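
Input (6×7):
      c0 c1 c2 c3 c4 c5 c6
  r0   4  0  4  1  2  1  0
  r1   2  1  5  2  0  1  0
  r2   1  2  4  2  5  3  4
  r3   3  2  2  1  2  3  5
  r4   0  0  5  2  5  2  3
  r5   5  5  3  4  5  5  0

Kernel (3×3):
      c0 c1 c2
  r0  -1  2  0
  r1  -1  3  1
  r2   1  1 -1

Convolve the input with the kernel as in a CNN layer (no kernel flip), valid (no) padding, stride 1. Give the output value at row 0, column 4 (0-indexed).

7

The receptive field on the input at this output position is [2 1 0 / 0 1 0 / 5 3 4]. Elementwise product with the kernel and sum: 2·-1 + 1·2 + 0·-1 + 1·3 + 0·1 + 5·1 + 3·1 + 4·-1.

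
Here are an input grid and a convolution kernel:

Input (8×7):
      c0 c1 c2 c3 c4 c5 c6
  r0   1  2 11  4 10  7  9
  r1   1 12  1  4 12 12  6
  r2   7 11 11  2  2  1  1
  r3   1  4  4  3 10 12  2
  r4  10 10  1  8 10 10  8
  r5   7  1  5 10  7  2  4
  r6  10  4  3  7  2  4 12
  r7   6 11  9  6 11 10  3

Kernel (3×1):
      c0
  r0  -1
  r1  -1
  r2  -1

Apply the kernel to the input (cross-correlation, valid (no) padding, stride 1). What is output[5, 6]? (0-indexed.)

The receptive field on the input at this output position is [4 / 12 / 3]. Elementwise product with the kernel and sum: 4·-1 + 12·-1 + 3·-1.

-19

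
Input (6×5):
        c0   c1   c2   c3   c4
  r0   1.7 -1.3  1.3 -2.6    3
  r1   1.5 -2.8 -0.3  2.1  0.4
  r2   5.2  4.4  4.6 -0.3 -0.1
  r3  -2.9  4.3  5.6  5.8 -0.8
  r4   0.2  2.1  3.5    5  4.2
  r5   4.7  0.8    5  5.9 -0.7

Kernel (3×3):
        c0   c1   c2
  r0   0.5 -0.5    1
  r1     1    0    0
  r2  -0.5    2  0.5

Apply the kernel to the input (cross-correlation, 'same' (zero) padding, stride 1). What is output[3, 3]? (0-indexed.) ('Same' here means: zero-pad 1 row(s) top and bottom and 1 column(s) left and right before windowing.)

The receptive field on the zero-padded input at this output position is [4.6 -0.3 -0.1 / 5.6 5.8 -0.8 / 3.5 5 4.2]. Elementwise product with the kernel and sum: 4.6·0.5 + -0.3·-0.5 + -0.1·1 + 5.6·1 + 3.5·-0.5 + 5·2 + 4.2·0.5.

18.3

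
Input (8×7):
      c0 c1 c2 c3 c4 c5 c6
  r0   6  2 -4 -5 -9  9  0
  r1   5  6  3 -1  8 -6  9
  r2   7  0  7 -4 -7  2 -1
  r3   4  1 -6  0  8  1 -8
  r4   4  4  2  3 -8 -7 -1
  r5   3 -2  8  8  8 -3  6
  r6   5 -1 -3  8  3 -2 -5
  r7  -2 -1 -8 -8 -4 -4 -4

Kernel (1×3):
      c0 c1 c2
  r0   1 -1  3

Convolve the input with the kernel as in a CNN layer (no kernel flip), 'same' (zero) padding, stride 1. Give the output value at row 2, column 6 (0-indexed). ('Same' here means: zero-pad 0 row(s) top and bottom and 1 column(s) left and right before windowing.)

3

The receptive field on the zero-padded input at this output position is [2 -1 0]. Elementwise product with the kernel and sum: 2·1 + -1·-1 + 0·3.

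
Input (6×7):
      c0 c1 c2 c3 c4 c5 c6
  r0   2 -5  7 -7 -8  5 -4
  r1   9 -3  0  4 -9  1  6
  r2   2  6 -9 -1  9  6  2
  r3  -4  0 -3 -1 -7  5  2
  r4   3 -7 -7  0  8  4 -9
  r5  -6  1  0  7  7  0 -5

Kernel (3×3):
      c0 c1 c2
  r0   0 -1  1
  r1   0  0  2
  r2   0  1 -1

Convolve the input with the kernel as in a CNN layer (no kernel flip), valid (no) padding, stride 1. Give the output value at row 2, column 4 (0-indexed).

13

The receptive field on the input at this output position is [9 6 2 / -7 5 2 / 8 4 -9]. Elementwise product with the kernel and sum: 6·-1 + 2·1 + 2·2 + 4·1 + -9·-1.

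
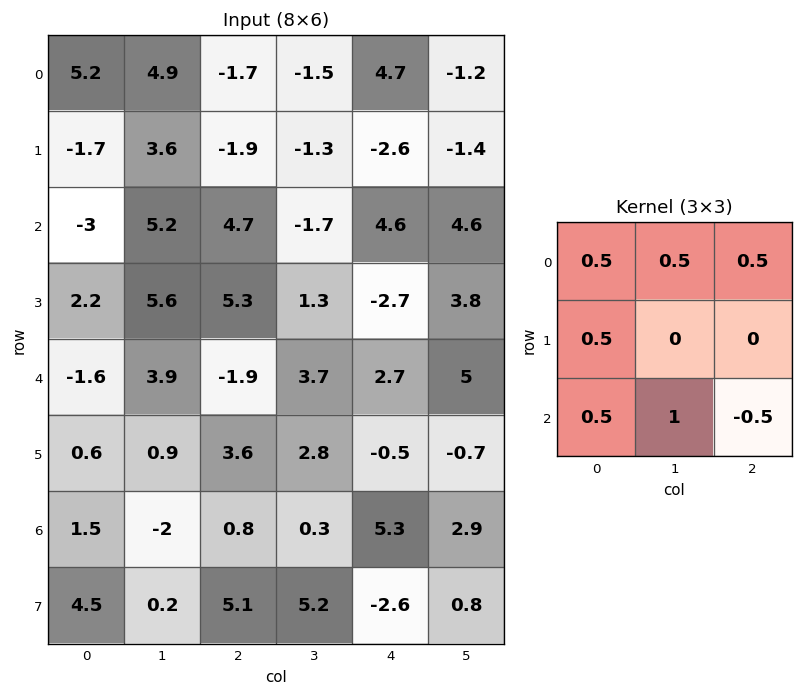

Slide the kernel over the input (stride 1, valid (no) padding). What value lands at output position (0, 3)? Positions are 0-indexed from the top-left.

The receptive field on the input at this output position is [-1.5 4.7 -1.2 / -1.3 -2.6 -1.4 / -1.7 4.6 4.6]. Elementwise product with the kernel and sum: -1.5·0.5 + 4.7·0.5 + -1.2·0.5 + -1.3·0.5 + -1.7·0.5 + 4.6·1 + 4.6·-0.5.

1.8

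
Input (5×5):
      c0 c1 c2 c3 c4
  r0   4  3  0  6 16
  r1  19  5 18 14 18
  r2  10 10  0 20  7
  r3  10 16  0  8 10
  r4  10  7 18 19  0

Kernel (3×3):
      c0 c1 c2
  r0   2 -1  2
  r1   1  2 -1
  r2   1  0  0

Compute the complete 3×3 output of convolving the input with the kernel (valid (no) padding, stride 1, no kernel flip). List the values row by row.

26 55 54
109 26 91
62 75 18

Output[0,0]: The receptive field on the input at this output position is [4 3 0 / 19 5 18 / 10 10 0]. Elementwise product with the kernel and sum: 4·2 + 3·-1 + 0·2 + 19·1 + 5·2 + 18·-1 + 10·1.
Output[0,1]: The receptive field on the input at this output position is [3 0 6 / 5 18 14 / 10 0 20]. Elementwise product with the kernel and sum: 3·2 + 0·-1 + 6·2 + 5·1 + 18·2 + 14·-1 + 10·1.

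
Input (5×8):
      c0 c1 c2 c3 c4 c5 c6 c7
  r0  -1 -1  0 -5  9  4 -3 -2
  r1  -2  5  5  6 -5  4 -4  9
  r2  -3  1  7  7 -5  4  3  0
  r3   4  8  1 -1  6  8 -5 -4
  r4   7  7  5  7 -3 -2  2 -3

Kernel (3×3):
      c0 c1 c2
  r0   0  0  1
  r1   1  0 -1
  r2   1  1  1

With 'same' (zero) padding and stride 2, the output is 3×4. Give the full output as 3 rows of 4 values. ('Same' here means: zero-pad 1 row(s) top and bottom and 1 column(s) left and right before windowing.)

4 20 -4 15
16 8 20 12
1 -1 17 -3

Output[0,0]: The receptive field on the zero-padded input at this output position is [0 0 0 / 0 -1 -1 / 0 -2 5]. Elementwise product with the kernel and sum: 0·1 + 0·1 + -1·-1 + 0·1 + -2·1 + 5·1.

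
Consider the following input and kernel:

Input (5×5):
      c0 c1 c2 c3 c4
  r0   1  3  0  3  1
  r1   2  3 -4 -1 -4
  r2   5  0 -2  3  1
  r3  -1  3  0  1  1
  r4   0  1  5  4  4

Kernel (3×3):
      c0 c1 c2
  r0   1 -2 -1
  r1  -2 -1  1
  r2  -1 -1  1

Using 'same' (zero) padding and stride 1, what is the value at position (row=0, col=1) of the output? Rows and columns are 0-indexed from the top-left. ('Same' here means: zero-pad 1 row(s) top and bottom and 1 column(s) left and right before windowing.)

The receptive field on the zero-padded input at this output position is [0 0 0 / 1 3 0 / 2 3 -4]. Elementwise product with the kernel and sum: 0·1 + 0·-2 + 0·-1 + 1·-2 + 3·-1 + 0·1 + 2·-1 + 3·-1 + -4·1.

-14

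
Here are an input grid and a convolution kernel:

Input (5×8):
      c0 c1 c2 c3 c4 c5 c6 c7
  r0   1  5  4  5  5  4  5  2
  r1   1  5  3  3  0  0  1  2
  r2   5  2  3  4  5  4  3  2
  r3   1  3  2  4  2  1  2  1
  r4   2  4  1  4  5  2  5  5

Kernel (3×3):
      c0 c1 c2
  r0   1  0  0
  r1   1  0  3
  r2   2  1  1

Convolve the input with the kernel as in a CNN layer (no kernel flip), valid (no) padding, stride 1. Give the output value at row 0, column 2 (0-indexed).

The receptive field on the input at this output position is [4 5 5 / 3 3 0 / 3 4 5]. Elementwise product with the kernel and sum: 4·1 + 3·1 + 0·3 + 3·2 + 4·1 + 5·1.

22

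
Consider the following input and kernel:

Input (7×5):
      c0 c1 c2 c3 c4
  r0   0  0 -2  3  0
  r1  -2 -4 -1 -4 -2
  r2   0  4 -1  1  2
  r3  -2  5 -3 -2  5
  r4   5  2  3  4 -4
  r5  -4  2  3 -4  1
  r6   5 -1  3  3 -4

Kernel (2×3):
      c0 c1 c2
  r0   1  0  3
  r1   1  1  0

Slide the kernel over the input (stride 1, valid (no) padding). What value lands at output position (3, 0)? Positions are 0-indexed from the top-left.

-4

The receptive field on the input at this output position is [-2 5 -3 / 5 2 3]. Elementwise product with the kernel and sum: -2·1 + -3·3 + 5·1 + 2·1.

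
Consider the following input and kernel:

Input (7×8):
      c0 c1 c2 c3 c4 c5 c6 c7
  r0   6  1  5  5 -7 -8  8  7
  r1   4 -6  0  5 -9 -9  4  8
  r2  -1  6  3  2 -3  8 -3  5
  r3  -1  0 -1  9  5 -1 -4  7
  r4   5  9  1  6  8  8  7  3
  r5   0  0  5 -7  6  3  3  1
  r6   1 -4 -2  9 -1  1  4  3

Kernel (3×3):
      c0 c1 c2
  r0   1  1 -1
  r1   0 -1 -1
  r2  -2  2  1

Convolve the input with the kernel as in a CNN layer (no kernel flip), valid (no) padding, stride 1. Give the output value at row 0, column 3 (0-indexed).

The receptive field on the input at this output position is [5 -7 -8 / 5 -9 -9 / 2 -3 8]. Elementwise product with the kernel and sum: 5·1 + -7·1 + -8·-1 + -9·-1 + -9·-1 + 2·-2 + -3·2 + 8·1.

22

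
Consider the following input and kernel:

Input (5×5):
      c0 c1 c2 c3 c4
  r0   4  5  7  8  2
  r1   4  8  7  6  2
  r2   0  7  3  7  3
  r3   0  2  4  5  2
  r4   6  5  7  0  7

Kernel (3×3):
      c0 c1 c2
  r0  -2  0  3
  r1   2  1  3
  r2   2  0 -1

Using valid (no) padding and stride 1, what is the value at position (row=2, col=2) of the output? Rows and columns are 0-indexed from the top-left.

29

The receptive field on the input at this output position is [3 7 3 / 4 5 2 / 7 0 7]. Elementwise product with the kernel and sum: 3·-2 + 3·3 + 4·2 + 5·1 + 2·3 + 7·2 + 7·-1.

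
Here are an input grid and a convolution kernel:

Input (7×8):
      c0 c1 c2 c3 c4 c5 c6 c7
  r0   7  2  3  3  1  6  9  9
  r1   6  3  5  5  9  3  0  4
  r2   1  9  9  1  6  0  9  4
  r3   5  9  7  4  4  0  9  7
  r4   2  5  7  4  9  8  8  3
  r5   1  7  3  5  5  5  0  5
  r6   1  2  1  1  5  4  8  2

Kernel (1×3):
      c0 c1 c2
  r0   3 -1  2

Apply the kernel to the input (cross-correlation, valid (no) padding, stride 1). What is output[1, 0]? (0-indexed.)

The receptive field on the input at this output position is [6 3 5]. Elementwise product with the kernel and sum: 6·3 + 3·-1 + 5·2.

25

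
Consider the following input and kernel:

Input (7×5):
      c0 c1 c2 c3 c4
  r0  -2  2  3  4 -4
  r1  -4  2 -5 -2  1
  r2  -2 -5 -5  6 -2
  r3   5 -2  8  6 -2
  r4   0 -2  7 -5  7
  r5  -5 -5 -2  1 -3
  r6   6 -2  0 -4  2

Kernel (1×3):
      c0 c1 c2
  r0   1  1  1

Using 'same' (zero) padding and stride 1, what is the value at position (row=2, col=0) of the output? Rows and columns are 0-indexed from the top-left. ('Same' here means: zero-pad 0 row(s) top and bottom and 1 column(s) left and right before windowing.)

-7

The receptive field on the zero-padded input at this output position is [0 -2 -5]. Elementwise product with the kernel and sum: 0·1 + -2·1 + -5·1.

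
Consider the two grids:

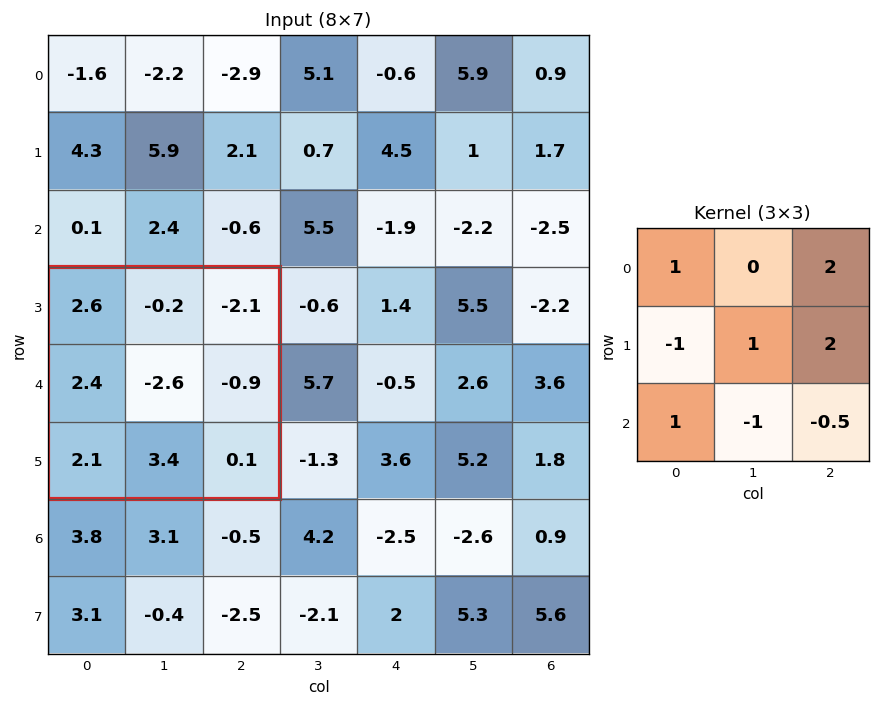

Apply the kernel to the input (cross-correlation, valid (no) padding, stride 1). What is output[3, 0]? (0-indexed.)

The receptive field on the input at this output position is [2.6 -0.2 -2.1 / 2.4 -2.6 -0.9 / 2.1 3.4 0.1]. Elementwise product with the kernel and sum: 2.6·1 + -2.1·2 + 2.4·-1 + -2.6·1 + -0.9·2 + 2.1·1 + 3.4·-1 + 0.1·-0.5.

-9.75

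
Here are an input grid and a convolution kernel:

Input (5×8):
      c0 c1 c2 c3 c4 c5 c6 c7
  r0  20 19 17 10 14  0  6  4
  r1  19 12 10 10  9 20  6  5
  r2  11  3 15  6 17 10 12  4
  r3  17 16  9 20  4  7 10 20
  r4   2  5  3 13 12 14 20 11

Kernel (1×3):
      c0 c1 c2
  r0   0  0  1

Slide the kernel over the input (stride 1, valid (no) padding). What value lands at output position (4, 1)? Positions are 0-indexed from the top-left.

The receptive field on the input at this output position is [5 3 13]. Elementwise product with the kernel and sum: 13·1.

13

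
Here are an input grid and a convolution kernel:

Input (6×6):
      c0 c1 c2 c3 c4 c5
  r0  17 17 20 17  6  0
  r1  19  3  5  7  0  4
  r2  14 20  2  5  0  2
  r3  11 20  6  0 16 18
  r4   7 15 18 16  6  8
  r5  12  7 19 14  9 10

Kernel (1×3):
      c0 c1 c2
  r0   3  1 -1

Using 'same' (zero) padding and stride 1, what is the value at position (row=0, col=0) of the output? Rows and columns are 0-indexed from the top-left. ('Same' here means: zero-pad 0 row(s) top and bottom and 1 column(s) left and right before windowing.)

0

The receptive field on the zero-padded input at this output position is [0 17 17]. Elementwise product with the kernel and sum: 0·3 + 17·1 + 17·-1.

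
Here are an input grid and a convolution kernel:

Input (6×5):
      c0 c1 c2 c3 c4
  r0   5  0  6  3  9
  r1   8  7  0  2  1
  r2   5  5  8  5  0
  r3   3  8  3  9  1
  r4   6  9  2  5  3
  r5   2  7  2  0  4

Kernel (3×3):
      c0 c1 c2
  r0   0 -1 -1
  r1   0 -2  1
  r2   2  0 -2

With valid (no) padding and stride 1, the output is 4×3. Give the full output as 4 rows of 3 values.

Output[0,0]: The receptive field on the input at this output position is [5 0 6 / 8 7 0 / 5 5 8]. Elementwise product with the kernel and sum: 0·-1 + 6·-1 + 7·-2 + 0·1 + 5·2 + 8·-2.
Output[0,1]: The receptive field on the input at this output position is [0 6 3 / 7 0 2 / 5 8 5]. Elementwise product with the kernel and sum: 6·-1 + 3·-1 + 0·-2 + 2·1 + 5·2 + 5·-2.

-26 -7 1
-9 -15 -9
-18 -2 -24
-27 3 -21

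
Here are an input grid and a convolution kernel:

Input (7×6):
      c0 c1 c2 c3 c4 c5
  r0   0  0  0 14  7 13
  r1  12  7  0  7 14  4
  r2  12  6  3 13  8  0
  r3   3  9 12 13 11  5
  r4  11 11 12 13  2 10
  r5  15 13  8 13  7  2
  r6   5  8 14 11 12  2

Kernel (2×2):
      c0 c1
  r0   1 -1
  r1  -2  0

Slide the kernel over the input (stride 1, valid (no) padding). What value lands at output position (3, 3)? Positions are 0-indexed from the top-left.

-24

The receptive field on the input at this output position is [13 11 / 13 2]. Elementwise product with the kernel and sum: 13·1 + 11·-1 + 13·-2.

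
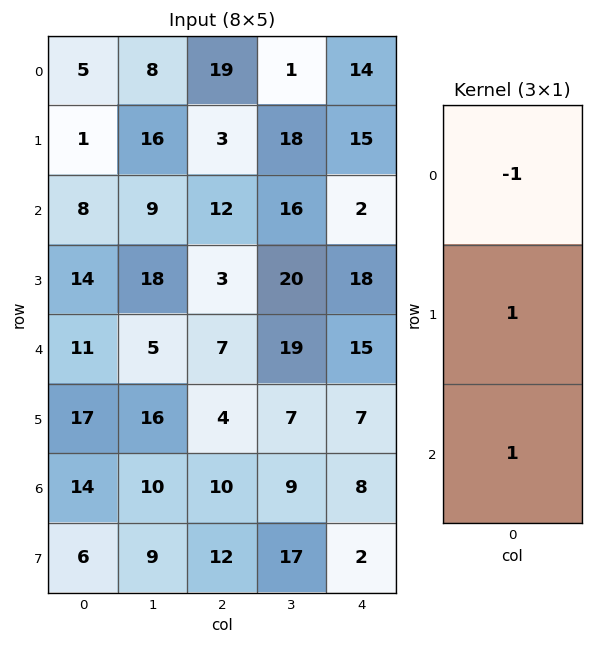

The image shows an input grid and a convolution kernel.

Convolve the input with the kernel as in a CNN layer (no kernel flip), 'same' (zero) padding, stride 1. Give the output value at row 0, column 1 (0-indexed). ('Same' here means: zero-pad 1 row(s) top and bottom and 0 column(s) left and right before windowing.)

The receptive field on the zero-padded input at this output position is [0 / 8 / 16]. Elementwise product with the kernel and sum: 0·-1 + 8·1 + 16·1.

24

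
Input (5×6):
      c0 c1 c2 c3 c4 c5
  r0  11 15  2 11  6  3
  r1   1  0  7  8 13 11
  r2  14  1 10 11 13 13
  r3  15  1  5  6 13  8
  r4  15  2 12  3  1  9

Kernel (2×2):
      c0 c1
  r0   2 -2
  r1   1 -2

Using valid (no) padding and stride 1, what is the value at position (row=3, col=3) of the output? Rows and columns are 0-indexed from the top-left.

The receptive field on the input at this output position is [6 13 / 3 1]. Elementwise product with the kernel and sum: 6·2 + 13·-2 + 3·1 + 1·-2.

-13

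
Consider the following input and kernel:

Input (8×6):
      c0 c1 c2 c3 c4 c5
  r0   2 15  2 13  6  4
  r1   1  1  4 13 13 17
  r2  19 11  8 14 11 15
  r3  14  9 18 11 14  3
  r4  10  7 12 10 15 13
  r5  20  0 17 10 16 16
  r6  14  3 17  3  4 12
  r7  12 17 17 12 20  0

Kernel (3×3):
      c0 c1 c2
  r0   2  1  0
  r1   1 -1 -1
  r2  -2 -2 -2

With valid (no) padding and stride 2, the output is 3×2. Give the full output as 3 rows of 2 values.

-61 -71
-22 -51
-38 -23

Output[0,0]: The receptive field on the input at this output position is [2 15 2 / 1 1 4 / 19 11 8]. Elementwise product with the kernel and sum: 2·2 + 15·1 + 1·1 + 1·-1 + 4·-1 + 19·-2 + 11·-2 + 8·-2.
Output[0,1]: The receptive field on the input at this output position is [2 13 6 / 4 13 13 / 8 14 11]. Elementwise product with the kernel and sum: 2·2 + 13·1 + 4·1 + 13·-1 + 13·-1 + 8·-2 + 14·-2 + 11·-2.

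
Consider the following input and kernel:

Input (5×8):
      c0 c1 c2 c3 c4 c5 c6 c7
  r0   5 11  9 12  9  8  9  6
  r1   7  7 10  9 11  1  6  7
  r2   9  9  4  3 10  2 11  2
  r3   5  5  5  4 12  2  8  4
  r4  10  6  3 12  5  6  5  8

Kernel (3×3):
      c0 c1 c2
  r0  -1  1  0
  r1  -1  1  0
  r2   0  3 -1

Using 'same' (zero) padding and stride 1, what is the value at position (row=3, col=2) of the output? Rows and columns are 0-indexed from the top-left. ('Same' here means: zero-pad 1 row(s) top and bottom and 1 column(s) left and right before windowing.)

-8

The receptive field on the zero-padded input at this output position is [9 4 3 / 5 5 4 / 6 3 12]. Elementwise product with the kernel and sum: 9·-1 + 4·1 + 5·-1 + 5·1 + 3·3 + 12·-1.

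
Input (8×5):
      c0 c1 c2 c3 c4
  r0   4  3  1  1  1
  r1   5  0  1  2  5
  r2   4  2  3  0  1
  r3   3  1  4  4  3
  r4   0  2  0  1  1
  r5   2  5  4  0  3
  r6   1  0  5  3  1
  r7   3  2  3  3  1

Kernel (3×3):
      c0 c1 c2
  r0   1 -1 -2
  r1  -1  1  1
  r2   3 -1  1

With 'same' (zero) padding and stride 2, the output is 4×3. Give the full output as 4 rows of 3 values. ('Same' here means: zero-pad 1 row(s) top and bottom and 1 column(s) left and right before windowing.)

2 0 1
-1 -1 7
0 -1 -2
-12 15 3

Output[0,0]: The receptive field on the zero-padded input at this output position is [0 0 0 / 0 4 3 / 0 5 0]. Elementwise product with the kernel and sum: 0·1 + 0·-1 + 0·-2 + 0·-1 + 4·1 + 3·1 + 0·3 + 5·-1 + 0·1.
Output[0,1]: The receptive field on the zero-padded input at this output position is [0 0 0 / 3 1 1 / 0 1 2]. Elementwise product with the kernel and sum: 0·1 + 0·-1 + 0·-2 + 3·-1 + 1·1 + 1·1 + 0·3 + 1·-1 + 2·1.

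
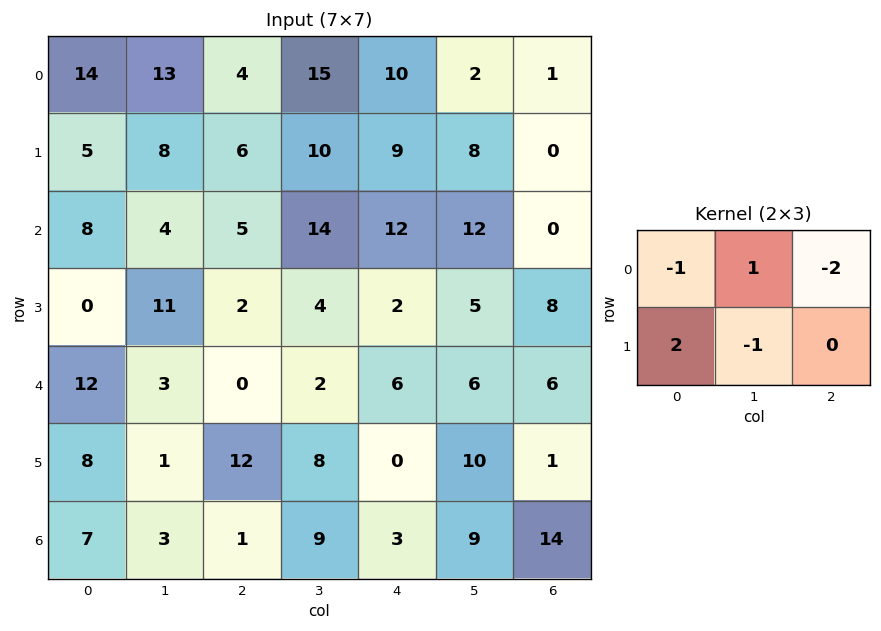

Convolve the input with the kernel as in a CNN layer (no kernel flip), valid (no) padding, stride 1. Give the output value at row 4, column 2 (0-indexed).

6

The receptive field on the input at this output position is [0 2 6 / 12 8 0]. Elementwise product with the kernel and sum: 0·-1 + 2·1 + 6·-2 + 12·2 + 8·-1.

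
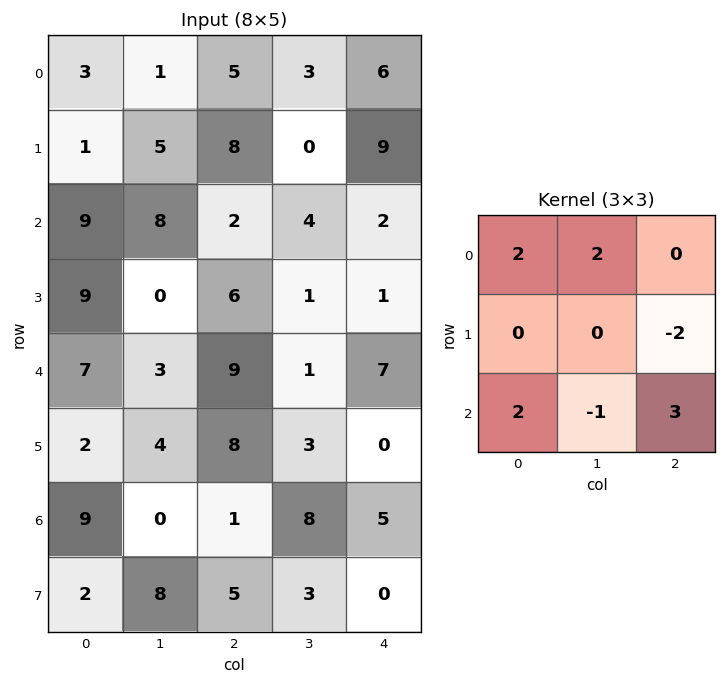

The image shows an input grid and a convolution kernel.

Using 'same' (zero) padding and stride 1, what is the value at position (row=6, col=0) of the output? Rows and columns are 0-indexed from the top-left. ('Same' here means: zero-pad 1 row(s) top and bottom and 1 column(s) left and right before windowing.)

The receptive field on the zero-padded input at this output position is [0 2 4 / 0 9 0 / 0 2 8]. Elementwise product with the kernel and sum: 0·2 + 2·2 + 0·-2 + 0·2 + 2·-1 + 8·3.

26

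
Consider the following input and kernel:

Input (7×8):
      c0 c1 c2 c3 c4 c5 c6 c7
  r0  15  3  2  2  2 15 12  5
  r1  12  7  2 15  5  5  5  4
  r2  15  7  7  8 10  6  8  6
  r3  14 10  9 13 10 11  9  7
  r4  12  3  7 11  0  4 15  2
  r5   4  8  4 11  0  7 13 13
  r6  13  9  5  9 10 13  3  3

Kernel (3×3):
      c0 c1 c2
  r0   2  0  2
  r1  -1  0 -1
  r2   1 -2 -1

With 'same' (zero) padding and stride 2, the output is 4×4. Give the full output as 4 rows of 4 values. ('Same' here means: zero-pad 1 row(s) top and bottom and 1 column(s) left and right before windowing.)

Output[0,0]: The receptive field on the zero-padded input at this output position is [0 0 0 / 0 15 3 / 0 12 7]. Elementwise product with the kernel and sum: 0·2 + 0·2 + 0·-1 + 3·-1 + 0·1 + 12·-2 + 7·-1.

-34 -17 -17 -29
-31 8 8 -8
1 21 37 -2
7 20 14 24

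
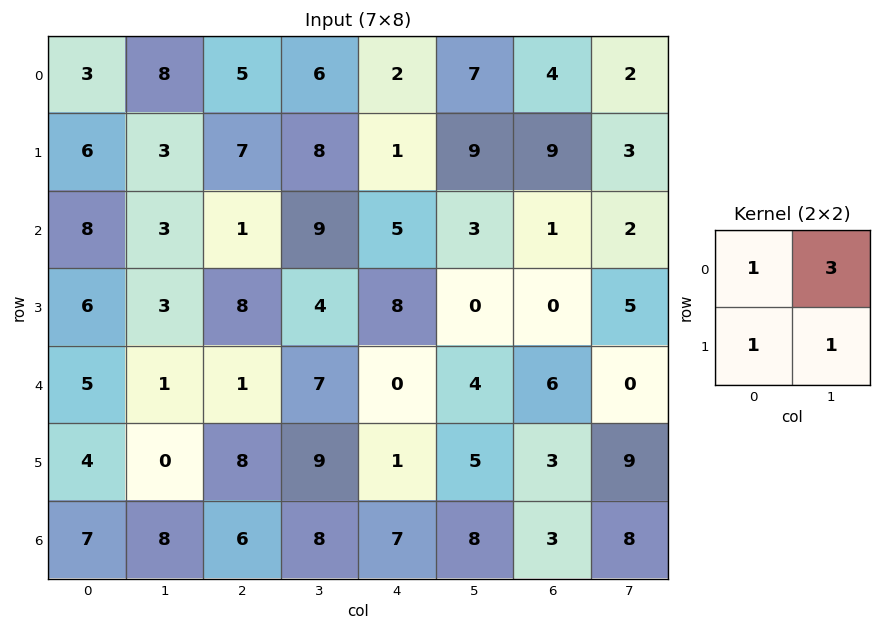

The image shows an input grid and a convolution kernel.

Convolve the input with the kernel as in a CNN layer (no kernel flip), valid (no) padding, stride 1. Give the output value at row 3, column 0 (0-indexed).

The receptive field on the input at this output position is [6 3 / 5 1]. Elementwise product with the kernel and sum: 6·1 + 3·3 + 5·1 + 1·1.

21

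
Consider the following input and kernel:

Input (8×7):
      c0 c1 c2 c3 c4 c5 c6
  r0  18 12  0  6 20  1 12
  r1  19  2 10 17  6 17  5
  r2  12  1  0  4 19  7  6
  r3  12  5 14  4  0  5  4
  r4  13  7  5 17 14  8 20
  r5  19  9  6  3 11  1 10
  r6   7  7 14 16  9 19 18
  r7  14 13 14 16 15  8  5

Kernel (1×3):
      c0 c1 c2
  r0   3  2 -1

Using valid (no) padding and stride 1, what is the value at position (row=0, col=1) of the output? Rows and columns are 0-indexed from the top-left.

30

The receptive field on the input at this output position is [12 0 6]. Elementwise product with the kernel and sum: 12·3 + 0·2 + 6·-1.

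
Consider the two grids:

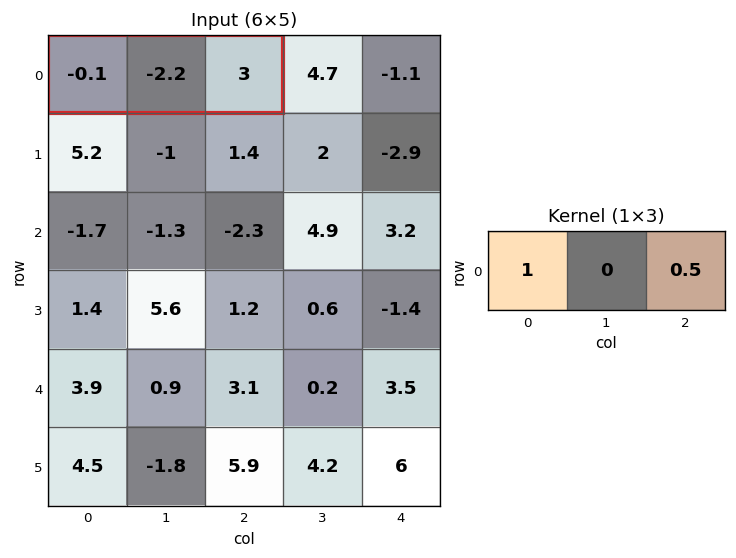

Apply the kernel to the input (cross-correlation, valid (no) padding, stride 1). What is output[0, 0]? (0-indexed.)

1.4

The receptive field on the input at this output position is [-0.1 -2.2 3]. Elementwise product with the kernel and sum: -0.1·1 + 3·0.5.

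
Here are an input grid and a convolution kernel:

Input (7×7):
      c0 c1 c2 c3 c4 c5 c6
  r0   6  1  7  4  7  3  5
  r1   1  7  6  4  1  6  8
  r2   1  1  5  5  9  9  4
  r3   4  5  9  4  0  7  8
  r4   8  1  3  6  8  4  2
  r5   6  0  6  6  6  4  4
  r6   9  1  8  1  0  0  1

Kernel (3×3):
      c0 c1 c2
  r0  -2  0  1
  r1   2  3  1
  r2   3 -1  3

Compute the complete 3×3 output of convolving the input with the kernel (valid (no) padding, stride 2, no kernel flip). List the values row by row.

Output[0,0]: The receptive field on the input at this output position is [6 1 7 / 1 7 6 / 1 1 5]. Elementwise product with the kernel and sum: 6·-2 + 7·1 + 1·2 + 7·3 + 6·1 + 1·3 + 1·-1 + 5·3.
Output[0,1]: The receptive field on the input at this output position is [7 4 7 / 6 4 1 / 5 5 9]. Elementwise product with the kernel and sum: 7·-2 + 7·1 + 6·2 + 4·3 + 1·1 + 5·3 + 5·-1 + 9·3.

41 55 49
67 56 41
55 61 17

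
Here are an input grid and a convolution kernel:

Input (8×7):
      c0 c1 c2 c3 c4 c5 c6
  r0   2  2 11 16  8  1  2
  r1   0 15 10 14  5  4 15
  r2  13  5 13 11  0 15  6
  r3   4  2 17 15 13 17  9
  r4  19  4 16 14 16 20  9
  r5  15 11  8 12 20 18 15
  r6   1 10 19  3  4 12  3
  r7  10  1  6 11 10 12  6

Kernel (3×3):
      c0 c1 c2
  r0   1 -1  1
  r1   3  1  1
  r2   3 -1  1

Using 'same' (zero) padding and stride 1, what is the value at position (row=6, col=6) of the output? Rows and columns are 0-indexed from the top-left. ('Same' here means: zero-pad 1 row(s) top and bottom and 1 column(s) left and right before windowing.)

The receptive field on the zero-padded input at this output position is [18 15 0 / 12 3 0 / 12 6 0]. Elementwise product with the kernel and sum: 18·1 + 15·-1 + 0·1 + 12·3 + 3·1 + 0·1 + 12·3 + 6·-1 + 0·1.

72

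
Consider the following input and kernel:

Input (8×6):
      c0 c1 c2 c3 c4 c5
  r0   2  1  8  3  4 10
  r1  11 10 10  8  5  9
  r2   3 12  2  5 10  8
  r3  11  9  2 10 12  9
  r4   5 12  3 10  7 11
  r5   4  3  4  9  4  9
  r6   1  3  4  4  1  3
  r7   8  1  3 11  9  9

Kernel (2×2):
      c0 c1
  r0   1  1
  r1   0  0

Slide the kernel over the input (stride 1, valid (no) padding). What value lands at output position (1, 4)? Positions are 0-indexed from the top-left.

The receptive field on the input at this output position is [5 9 / 10 8]. Elementwise product with the kernel and sum: 5·1 + 9·1.

14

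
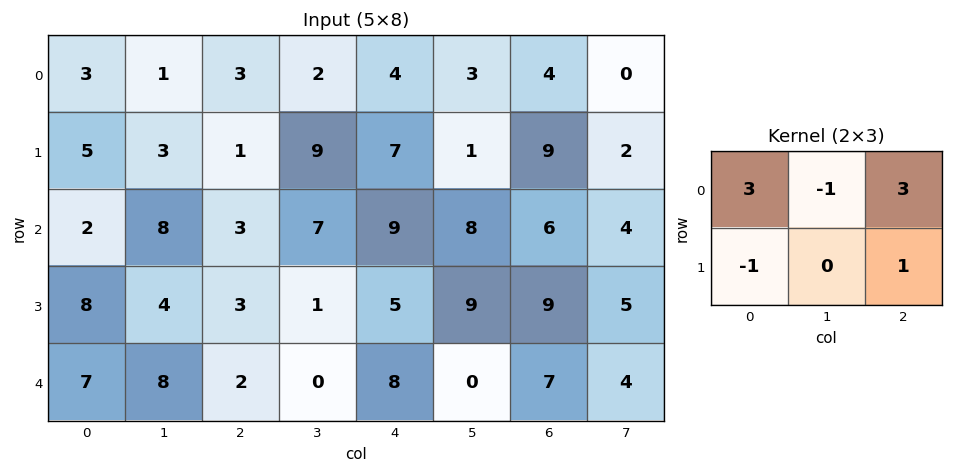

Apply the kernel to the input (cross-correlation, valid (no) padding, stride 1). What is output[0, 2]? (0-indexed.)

The receptive field on the input at this output position is [3 2 4 / 1 9 7]. Elementwise product with the kernel and sum: 3·3 + 2·-1 + 4·3 + 1·-1 + 7·1.

25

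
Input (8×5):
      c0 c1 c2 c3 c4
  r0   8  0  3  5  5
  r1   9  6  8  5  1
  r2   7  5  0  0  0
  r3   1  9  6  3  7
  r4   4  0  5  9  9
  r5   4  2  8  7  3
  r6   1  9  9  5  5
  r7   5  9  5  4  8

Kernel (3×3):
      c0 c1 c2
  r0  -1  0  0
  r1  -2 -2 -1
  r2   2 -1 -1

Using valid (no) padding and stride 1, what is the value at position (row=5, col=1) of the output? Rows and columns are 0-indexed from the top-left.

The receptive field on the input at this output position is [2 8 7 / 9 9 5 / 9 5 4]. Elementwise product with the kernel and sum: 2·-1 + 9·-2 + 9·-2 + 5·-1 + 9·2 + 5·-1 + 4·-1.

-34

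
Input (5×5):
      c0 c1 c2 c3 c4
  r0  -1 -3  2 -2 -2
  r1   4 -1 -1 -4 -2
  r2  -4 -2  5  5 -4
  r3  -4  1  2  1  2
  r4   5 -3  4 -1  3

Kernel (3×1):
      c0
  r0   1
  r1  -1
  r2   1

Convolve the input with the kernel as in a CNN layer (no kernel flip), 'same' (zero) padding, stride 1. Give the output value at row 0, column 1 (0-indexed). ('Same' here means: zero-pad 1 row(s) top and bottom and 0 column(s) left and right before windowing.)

The receptive field on the zero-padded input at this output position is [0 / -3 / -1]. Elementwise product with the kernel and sum: 0·1 + -3·-1 + -1·1.

2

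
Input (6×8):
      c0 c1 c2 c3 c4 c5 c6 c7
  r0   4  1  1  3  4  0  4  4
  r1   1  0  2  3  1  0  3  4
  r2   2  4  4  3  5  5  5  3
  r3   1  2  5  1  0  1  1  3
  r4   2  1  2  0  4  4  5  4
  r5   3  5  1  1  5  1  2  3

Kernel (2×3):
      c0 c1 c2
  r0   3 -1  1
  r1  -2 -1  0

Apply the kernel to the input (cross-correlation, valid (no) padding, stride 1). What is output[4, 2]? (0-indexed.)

7

The receptive field on the input at this output position is [2 0 4 / 1 1 5]. Elementwise product with the kernel and sum: 2·3 + 0·-1 + 4·1 + 1·-2 + 1·-1.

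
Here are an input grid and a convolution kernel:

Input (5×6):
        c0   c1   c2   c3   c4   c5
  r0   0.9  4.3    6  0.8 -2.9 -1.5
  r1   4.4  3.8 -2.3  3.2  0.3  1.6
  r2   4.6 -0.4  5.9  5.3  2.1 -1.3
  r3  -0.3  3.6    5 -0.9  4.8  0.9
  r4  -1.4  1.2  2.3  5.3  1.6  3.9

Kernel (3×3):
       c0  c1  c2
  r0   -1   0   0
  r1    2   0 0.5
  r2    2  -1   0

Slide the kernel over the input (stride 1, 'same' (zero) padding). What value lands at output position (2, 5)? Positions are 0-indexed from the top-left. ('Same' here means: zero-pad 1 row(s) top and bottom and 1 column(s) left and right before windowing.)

The receptive field on the zero-padded input at this output position is [0.3 1.6 0 / 2.1 -1.3 0 / 4.8 0.9 0]. Elementwise product with the kernel and sum: 0.3·-1 + 2.1·2 + 0·0.5 + 4.8·2 + 0.9·-1.

12.6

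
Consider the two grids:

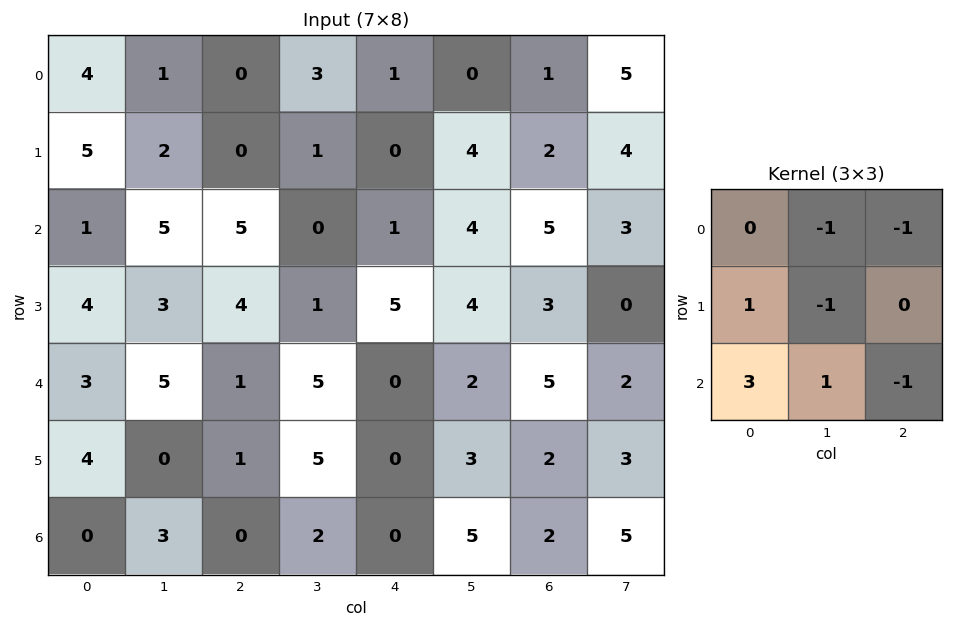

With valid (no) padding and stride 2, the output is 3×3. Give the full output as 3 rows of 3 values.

5 9 -3
4 10 -11
1 -7 -7

Output[0,0]: The receptive field on the input at this output position is [4 1 0 / 5 2 0 / 1 5 5]. Elementwise product with the kernel and sum: 1·-1 + 0·-1 + 5·1 + 2·-1 + 1·3 + 5·1 + 5·-1.
Output[0,1]: The receptive field on the input at this output position is [0 3 1 / 0 1 0 / 5 0 1]. Elementwise product with the kernel and sum: 3·-1 + 1·-1 + 0·1 + 1·-1 + 5·3 + 0·1 + 1·-1.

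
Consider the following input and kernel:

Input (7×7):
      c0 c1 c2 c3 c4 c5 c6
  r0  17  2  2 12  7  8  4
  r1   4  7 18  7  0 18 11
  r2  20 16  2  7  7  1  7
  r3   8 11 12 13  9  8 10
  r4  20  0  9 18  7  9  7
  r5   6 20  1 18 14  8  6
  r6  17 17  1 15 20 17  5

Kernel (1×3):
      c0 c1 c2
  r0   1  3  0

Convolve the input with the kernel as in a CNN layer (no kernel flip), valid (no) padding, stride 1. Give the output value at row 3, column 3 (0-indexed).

The receptive field on the input at this output position is [13 9 8]. Elementwise product with the kernel and sum: 13·1 + 9·3.

40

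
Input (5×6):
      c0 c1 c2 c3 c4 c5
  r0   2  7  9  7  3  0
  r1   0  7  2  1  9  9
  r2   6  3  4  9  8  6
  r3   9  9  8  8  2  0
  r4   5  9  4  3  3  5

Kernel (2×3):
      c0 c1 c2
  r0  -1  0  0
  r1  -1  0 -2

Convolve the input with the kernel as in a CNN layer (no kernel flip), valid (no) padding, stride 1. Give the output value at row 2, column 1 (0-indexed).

-28

The receptive field on the input at this output position is [3 4 9 / 9 8 8]. Elementwise product with the kernel and sum: 3·-1 + 9·-1 + 8·-2.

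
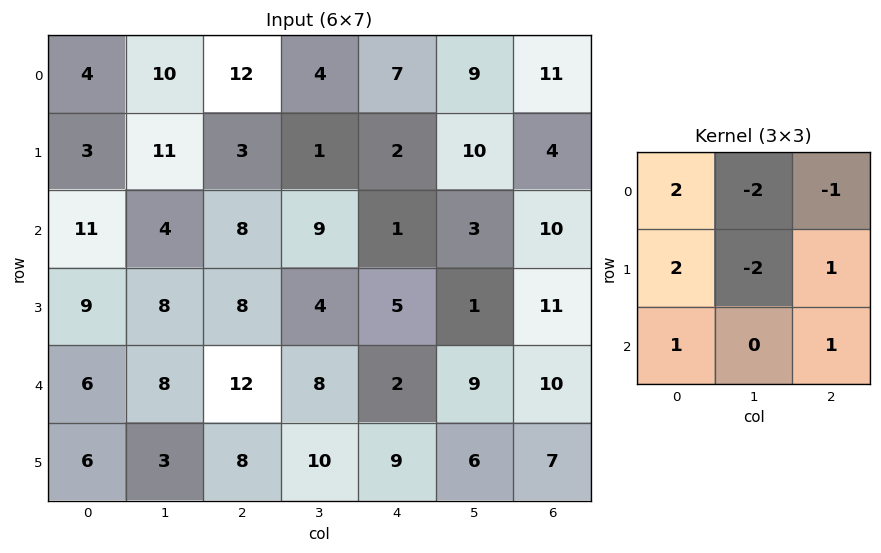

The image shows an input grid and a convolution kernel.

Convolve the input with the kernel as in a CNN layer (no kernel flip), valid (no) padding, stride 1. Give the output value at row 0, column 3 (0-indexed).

The receptive field on the input at this output position is [4 7 9 / 1 2 10 / 9 1 3]. Elementwise product with the kernel and sum: 4·2 + 7·-2 + 9·-1 + 1·2 + 2·-2 + 10·1 + 9·1 + 3·1.

5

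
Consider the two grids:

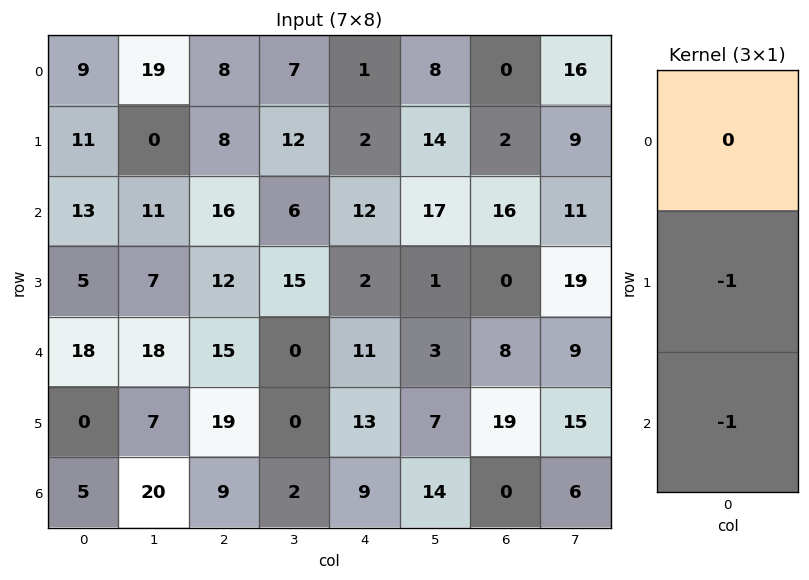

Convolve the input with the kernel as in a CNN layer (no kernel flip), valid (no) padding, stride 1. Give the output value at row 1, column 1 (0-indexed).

The receptive field on the input at this output position is [0 / 11 / 7]. Elementwise product with the kernel and sum: 11·-1 + 7·-1.

-18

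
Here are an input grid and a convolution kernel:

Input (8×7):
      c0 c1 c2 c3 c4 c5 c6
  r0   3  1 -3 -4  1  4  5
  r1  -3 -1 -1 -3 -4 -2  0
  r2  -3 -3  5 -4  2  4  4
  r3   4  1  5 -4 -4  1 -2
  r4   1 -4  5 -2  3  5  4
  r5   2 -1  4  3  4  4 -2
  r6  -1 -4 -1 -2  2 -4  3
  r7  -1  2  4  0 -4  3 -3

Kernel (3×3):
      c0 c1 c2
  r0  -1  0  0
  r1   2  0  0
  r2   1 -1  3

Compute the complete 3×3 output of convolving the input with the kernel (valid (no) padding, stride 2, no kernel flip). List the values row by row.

Output[0,0]: The receptive field on the input at this output position is [3 1 -3 / -3 -1 -1 / -3 -3 5]. Elementwise product with the kernel and sum: 3·-1 + -3·2 + -3·1 + -3·-1 + 5·3.

6 16 1
31 21 0
3 10 20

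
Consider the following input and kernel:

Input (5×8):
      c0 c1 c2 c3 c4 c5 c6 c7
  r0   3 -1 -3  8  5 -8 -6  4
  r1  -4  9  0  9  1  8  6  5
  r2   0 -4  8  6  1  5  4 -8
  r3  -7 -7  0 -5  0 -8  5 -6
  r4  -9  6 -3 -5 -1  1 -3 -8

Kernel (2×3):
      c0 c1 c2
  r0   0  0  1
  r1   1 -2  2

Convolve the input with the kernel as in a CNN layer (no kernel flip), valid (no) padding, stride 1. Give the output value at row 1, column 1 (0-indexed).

The receptive field on the input at this output position is [9 0 9 / -4 8 6]. Elementwise product with the kernel and sum: 9·1 + -4·1 + 8·-2 + 6·2.

1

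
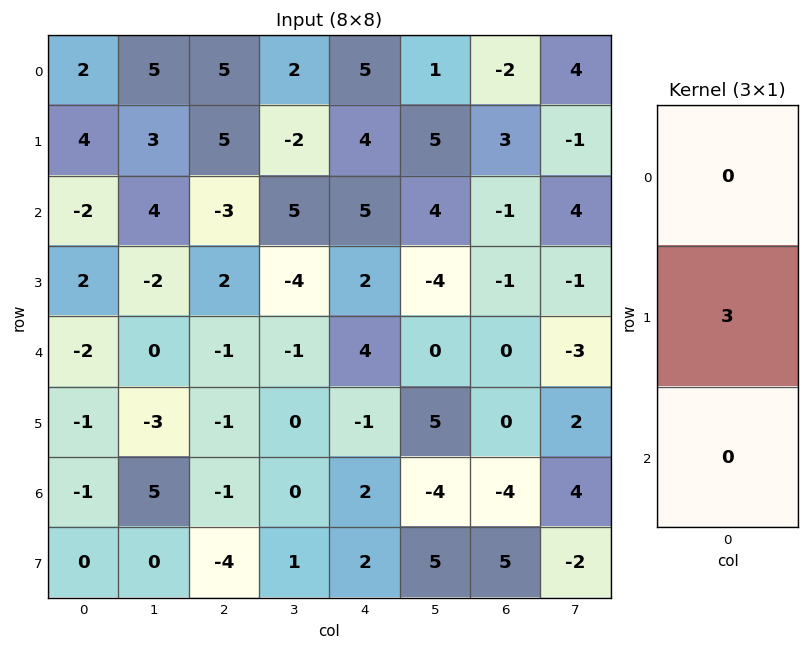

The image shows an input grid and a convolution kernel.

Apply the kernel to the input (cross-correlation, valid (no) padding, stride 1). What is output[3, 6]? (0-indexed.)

0

The receptive field on the input at this output position is [-1 / 0 / 0]. Elementwise product with the kernel and sum: 0·3.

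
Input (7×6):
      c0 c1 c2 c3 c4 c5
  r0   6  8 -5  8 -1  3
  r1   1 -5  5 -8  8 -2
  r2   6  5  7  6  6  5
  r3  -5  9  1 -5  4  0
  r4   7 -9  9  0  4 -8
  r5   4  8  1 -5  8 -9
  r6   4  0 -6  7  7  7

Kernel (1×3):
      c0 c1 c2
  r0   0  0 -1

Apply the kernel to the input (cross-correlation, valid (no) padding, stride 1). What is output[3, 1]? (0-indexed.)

The receptive field on the input at this output position is [9 1 -5]. Elementwise product with the kernel and sum: -5·-1.

5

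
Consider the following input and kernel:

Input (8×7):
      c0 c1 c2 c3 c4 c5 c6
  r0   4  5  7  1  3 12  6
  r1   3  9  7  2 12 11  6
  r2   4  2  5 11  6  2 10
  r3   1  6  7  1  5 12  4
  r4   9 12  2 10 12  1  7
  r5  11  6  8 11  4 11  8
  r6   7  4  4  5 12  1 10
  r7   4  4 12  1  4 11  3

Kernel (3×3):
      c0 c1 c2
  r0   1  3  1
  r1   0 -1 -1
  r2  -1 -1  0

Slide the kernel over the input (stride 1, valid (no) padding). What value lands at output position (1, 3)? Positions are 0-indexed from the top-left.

35

The receptive field on the input at this output position is [2 12 11 / 11 6 2 / 1 5 12]. Elementwise product with the kernel and sum: 2·1 + 12·3 + 11·1 + 6·-1 + 2·-1 + 1·-1 + 5·-1.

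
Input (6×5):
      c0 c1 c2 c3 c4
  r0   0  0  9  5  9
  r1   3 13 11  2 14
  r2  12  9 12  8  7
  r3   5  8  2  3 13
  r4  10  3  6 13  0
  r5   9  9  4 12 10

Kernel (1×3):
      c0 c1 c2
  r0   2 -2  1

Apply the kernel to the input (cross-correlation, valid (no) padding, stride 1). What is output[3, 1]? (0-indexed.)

15

The receptive field on the input at this output position is [8 2 3]. Elementwise product with the kernel and sum: 8·2 + 2·-2 + 3·1.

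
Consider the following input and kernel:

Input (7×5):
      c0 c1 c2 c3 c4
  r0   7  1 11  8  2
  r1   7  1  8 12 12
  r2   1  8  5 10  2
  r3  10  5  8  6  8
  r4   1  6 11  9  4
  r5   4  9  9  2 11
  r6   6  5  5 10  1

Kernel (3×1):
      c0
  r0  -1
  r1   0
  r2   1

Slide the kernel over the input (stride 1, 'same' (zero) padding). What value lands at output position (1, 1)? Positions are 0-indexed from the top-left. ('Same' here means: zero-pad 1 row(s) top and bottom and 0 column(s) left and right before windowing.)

7

The receptive field on the zero-padded input at this output position is [1 / 1 / 8]. Elementwise product with the kernel and sum: 1·-1 + 8·1.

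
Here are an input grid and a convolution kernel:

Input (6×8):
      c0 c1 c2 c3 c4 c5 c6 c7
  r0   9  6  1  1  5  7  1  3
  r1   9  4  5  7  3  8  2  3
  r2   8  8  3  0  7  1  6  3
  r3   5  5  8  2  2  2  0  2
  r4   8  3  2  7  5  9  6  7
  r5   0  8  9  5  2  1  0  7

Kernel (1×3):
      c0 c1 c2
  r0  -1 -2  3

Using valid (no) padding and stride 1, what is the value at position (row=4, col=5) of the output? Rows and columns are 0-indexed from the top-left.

0

The receptive field on the input at this output position is [9 6 7]. Elementwise product with the kernel and sum: 9·-1 + 6·-2 + 7·3.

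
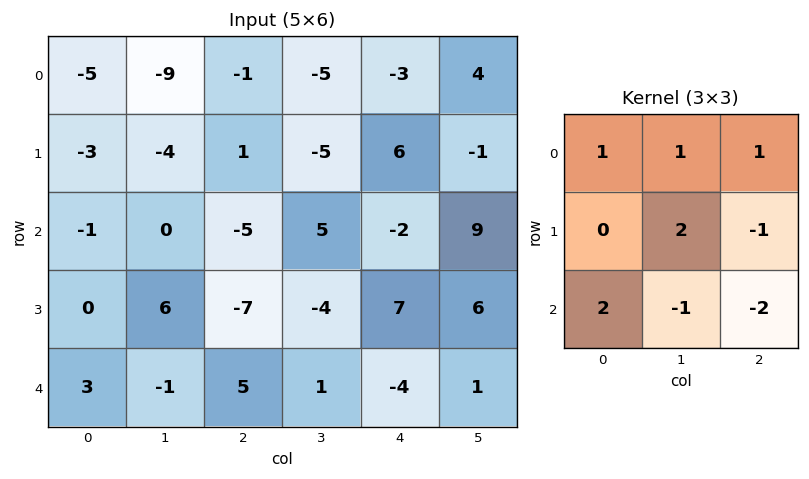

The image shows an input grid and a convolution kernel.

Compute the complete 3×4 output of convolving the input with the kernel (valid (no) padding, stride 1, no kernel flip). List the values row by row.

-16 -13 -36 3
7 4 -10 -40
10 -19 0 24

Output[0,0]: The receptive field on the input at this output position is [-5 -9 -1 / -3 -4 1 / -1 0 -5]. Elementwise product with the kernel and sum: -5·1 + -9·1 + -1·1 + -4·2 + 1·-1 + -1·2 + 0·-1 + -5·-2.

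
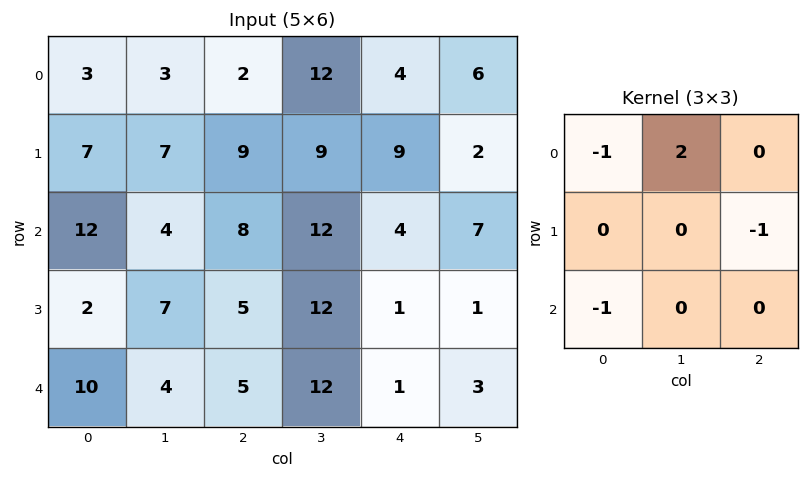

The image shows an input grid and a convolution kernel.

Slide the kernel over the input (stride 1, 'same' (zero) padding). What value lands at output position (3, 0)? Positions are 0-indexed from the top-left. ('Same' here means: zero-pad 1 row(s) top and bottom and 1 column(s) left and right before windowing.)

The receptive field on the zero-padded input at this output position is [0 12 4 / 0 2 7 / 0 10 4]. Elementwise product with the kernel and sum: 0·-1 + 12·2 + 7·-1 + 0·-1.

17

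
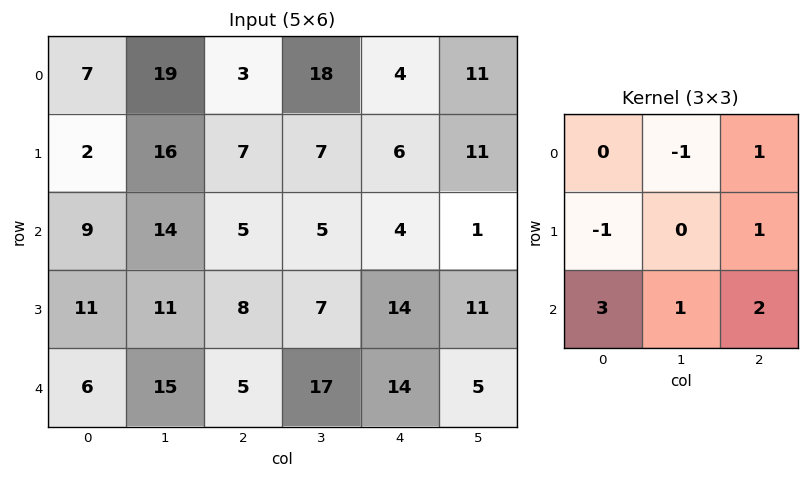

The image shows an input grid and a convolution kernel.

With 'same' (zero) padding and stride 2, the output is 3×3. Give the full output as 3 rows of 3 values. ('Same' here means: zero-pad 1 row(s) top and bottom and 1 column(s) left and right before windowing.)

Output[0,0]: The receptive field on the zero-padded input at this output position is [0 0 0 / 0 7 19 / 0 2 16]. Elementwise product with the kernel and sum: 0·-1 + 0·1 + 0·-1 + 19·1 + 0·3 + 2·1 + 16·2.

53 68 42
61 46 58
15 1 -15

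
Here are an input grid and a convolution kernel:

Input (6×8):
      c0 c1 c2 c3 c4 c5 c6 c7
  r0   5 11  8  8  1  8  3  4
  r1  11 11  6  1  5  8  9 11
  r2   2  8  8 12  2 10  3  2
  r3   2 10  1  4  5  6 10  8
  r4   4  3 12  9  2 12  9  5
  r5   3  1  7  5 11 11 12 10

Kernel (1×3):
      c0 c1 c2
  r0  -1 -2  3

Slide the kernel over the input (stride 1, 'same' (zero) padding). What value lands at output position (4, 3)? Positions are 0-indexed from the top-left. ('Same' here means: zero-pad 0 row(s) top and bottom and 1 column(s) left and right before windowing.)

The receptive field on the zero-padded input at this output position is [12 9 2]. Elementwise product with the kernel and sum: 12·-1 + 9·-2 + 2·3.

-24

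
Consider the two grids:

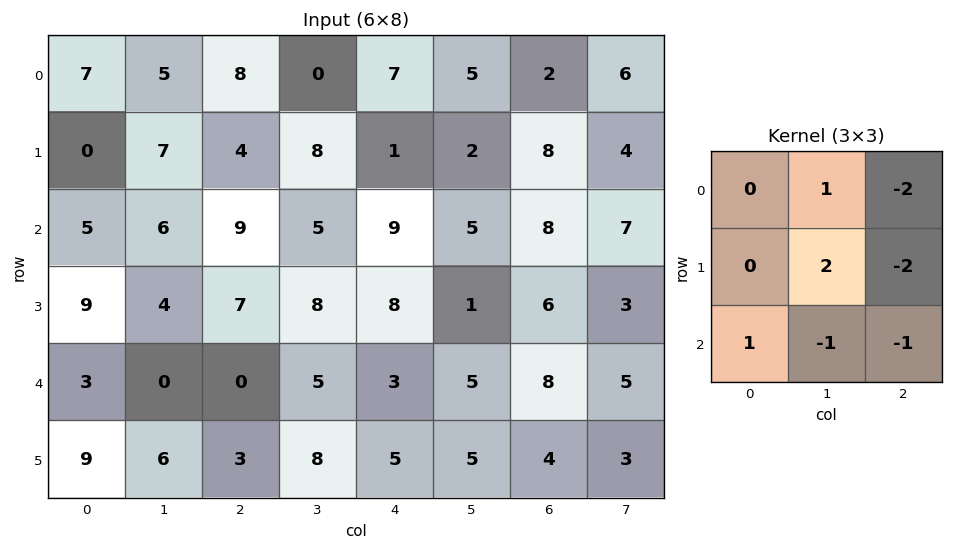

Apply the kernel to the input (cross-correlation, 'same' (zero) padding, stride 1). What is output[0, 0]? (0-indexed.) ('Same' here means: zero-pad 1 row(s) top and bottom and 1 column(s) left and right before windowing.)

-3

The receptive field on the zero-padded input at this output position is [0 0 0 / 0 7 5 / 0 0 7]. Elementwise product with the kernel and sum: 0·1 + 0·-2 + 7·2 + 5·-2 + 0·1 + 0·-1 + 7·-1.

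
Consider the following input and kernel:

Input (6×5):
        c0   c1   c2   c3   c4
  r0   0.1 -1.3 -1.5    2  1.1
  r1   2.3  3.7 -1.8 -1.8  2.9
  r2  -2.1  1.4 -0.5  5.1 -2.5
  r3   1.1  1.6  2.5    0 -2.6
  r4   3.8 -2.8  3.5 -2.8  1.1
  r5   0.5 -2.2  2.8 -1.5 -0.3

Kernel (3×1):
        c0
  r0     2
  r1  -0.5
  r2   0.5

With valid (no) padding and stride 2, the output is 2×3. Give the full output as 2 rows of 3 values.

-2 -2.35 -0.5
-2.85 -0.5 -3.15

Output[0,0]: The receptive field on the input at this output position is [0.1 / 2.3 / -2.1]. Elementwise product with the kernel and sum: 0.1·2 + 2.3·-0.5 + -2.1·0.5.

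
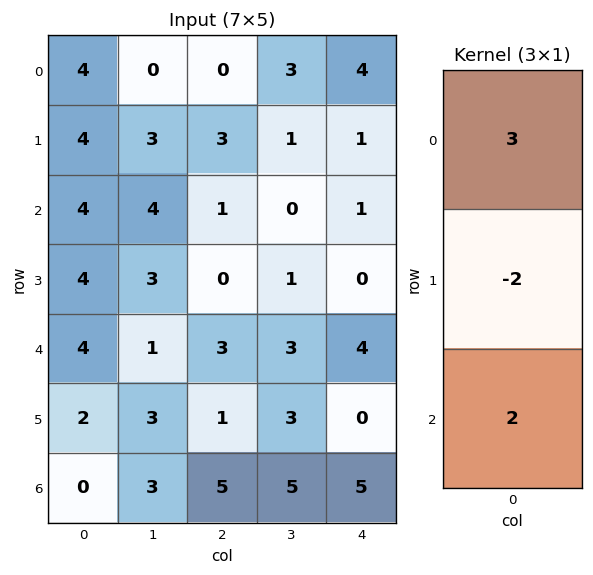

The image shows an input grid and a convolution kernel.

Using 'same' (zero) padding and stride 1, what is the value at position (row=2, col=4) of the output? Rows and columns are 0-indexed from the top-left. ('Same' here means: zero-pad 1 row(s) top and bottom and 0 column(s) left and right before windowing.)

The receptive field on the zero-padded input at this output position is [1 / 1 / 0]. Elementwise product with the kernel and sum: 1·3 + 1·-2 + 0·2.

1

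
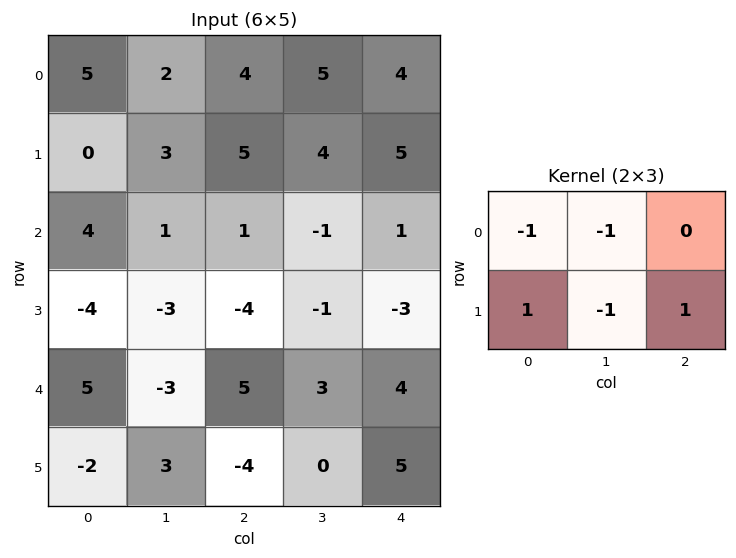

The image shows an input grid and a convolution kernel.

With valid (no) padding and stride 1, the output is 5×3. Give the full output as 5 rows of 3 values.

-5 -4 -3
1 -9 -6
-10 -2 -6
20 2 11
-11 5 -7

Output[0,0]: The receptive field on the input at this output position is [5 2 4 / 0 3 5]. Elementwise product with the kernel and sum: 5·-1 + 2·-1 + 0·1 + 3·-1 + 5·1.
Output[0,1]: The receptive field on the input at this output position is [2 4 5 / 3 5 4]. Elementwise product with the kernel and sum: 2·-1 + 4·-1 + 3·1 + 5·-1 + 4·1.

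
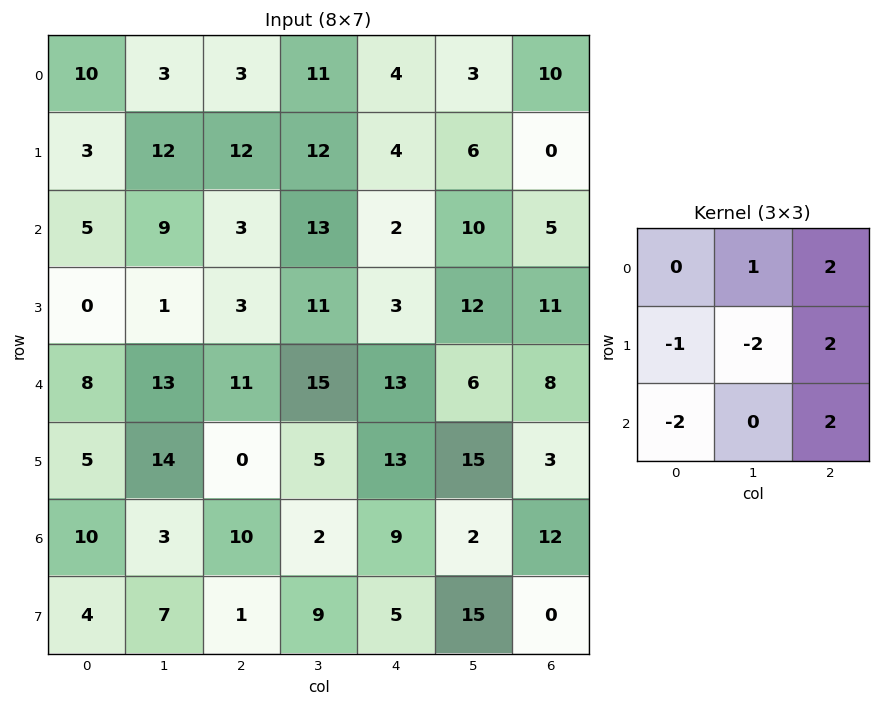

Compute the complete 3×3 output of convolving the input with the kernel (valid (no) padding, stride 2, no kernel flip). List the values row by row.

2 -11 13
25 2 5
2 55 -9

Output[0,0]: The receptive field on the input at this output position is [10 3 3 / 3 12 12 / 5 9 3]. Elementwise product with the kernel and sum: 3·1 + 3·2 + 3·-1 + 12·-2 + 12·2 + 5·-2 + 3·2.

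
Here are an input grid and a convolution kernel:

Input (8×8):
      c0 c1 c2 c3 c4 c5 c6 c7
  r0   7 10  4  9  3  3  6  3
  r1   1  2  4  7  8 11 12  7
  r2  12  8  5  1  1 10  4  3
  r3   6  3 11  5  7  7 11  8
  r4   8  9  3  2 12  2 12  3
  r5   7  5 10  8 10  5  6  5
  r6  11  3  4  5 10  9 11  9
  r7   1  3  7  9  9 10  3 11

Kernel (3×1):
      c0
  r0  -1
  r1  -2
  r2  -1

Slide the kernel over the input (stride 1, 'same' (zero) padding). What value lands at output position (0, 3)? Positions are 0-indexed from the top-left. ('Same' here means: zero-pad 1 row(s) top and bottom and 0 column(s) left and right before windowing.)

The receptive field on the zero-padded input at this output position is [0 / 9 / 7]. Elementwise product with the kernel and sum: 0·-1 + 9·-2 + 7·-1.

-25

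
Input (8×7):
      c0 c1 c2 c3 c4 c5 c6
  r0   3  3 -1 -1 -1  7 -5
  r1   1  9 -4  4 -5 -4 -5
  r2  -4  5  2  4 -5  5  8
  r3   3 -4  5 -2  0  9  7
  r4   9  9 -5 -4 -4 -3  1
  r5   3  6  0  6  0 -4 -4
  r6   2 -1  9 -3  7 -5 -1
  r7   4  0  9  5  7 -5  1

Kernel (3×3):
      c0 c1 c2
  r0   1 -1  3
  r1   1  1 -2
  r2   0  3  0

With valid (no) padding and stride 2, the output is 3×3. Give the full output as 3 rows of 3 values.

Output[0,0]: The receptive field on the input at this output position is [3 3 -1 / 1 9 -4 / -4 5 2]. Elementwise product with the kernel and sum: 3·1 + 3·-1 + -1·3 + 1·1 + 9·1 + -4·-2 + 5·3.

30 19 -7
13 -26 0
-9 -16 -9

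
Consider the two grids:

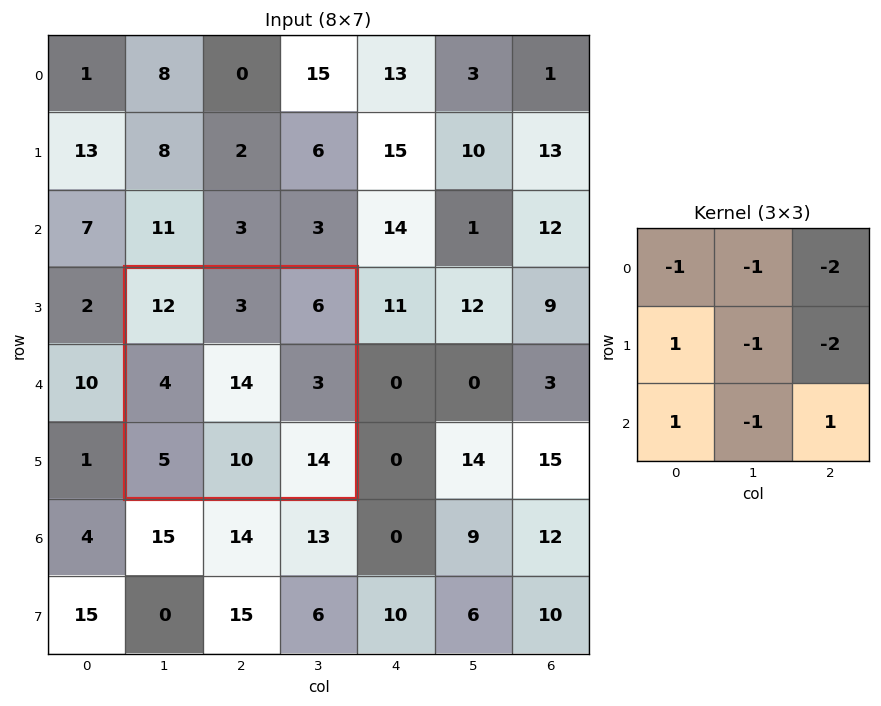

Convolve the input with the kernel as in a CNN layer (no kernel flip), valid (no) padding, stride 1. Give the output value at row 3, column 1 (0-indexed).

The receptive field on the input at this output position is [12 3 6 / 4 14 3 / 5 10 14]. Elementwise product with the kernel and sum: 12·-1 + 3·-1 + 6·-2 + 4·1 + 14·-1 + 3·-2 + 5·1 + 10·-1 + 14·1.

-34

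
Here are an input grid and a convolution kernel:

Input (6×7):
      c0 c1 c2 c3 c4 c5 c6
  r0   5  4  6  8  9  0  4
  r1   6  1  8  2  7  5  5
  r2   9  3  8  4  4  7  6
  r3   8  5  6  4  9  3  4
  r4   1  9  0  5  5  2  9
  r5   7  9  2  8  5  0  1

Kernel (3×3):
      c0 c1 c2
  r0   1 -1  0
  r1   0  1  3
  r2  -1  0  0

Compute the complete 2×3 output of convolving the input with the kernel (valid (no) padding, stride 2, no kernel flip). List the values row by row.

Output[0,0]: The receptive field on the input at this output position is [5 4 6 / 6 1 8 / 9 3 8]. Elementwise product with the kernel and sum: 5·1 + 4·-1 + 1·1 + 8·3 + 9·-1.
Output[0,1]: The receptive field on the input at this output position is [6 8 9 / 8 2 7 / 8 4 4]. Elementwise product with the kernel and sum: 6·1 + 8·-1 + 2·1 + 7·3 + 8·-1.

17 13 25
28 35 7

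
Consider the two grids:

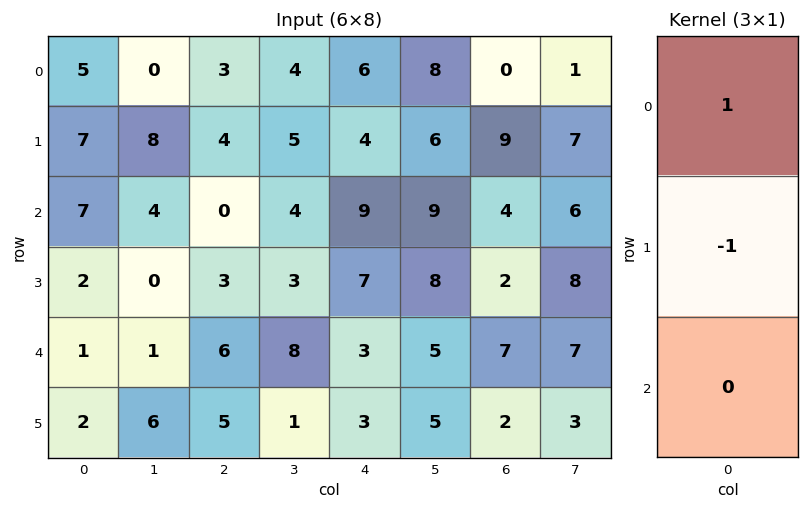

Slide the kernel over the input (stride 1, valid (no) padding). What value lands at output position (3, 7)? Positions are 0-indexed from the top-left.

The receptive field on the input at this output position is [8 / 7 / 3]. Elementwise product with the kernel and sum: 8·1 + 7·-1.

1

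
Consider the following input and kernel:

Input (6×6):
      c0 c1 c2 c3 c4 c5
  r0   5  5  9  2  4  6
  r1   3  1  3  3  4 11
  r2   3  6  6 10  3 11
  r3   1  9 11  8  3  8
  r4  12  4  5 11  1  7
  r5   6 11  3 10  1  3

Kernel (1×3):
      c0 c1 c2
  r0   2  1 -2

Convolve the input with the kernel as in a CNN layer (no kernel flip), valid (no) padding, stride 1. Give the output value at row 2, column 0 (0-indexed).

0

The receptive field on the input at this output position is [3 6 6]. Elementwise product with the kernel and sum: 3·2 + 6·1 + 6·-2.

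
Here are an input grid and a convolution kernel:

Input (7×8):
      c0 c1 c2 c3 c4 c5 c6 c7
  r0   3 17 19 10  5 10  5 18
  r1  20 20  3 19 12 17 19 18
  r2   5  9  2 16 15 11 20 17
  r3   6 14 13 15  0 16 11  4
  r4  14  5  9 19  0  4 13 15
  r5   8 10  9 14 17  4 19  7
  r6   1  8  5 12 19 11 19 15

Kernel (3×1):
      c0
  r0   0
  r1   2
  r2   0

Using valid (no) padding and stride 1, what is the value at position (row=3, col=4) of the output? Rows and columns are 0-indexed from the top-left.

The receptive field on the input at this output position is [0 / 0 / 17]. Elementwise product with the kernel and sum: 0·2.

0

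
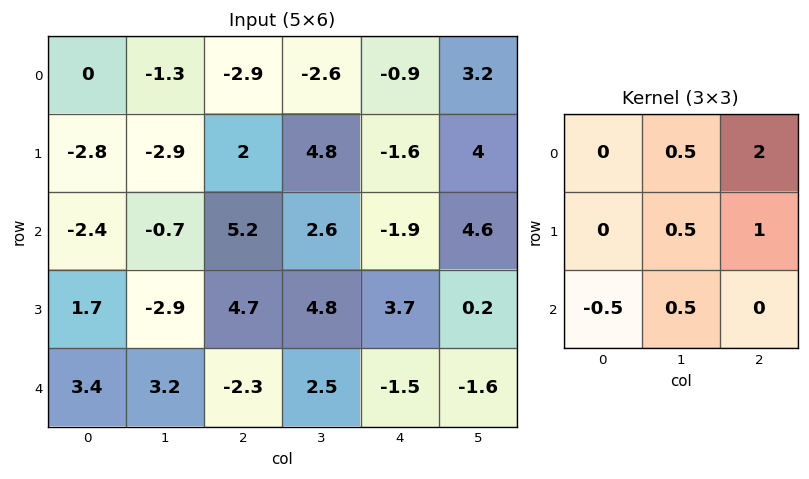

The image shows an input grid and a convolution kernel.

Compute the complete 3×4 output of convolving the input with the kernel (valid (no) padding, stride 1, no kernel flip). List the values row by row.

-5.05 2.1 -3.6 6.9
5.1 19.6 -1.35 10.3
13.2 12.2 6 8.3

Output[0,0]: The receptive field on the input at this output position is [0 -1.3 -2.9 / -2.8 -2.9 2 / -2.4 -0.7 5.2]. Elementwise product with the kernel and sum: -1.3·0.5 + -2.9·2 + -2.9·0.5 + 2·1 + -2.4·-0.5 + -0.7·0.5.
Output[0,1]: The receptive field on the input at this output position is [-1.3 -2.9 -2.6 / -2.9 2 4.8 / -0.7 5.2 2.6]. Elementwise product with the kernel and sum: -2.9·0.5 + -2.6·2 + 2·0.5 + 4.8·1 + -0.7·-0.5 + 5.2·0.5.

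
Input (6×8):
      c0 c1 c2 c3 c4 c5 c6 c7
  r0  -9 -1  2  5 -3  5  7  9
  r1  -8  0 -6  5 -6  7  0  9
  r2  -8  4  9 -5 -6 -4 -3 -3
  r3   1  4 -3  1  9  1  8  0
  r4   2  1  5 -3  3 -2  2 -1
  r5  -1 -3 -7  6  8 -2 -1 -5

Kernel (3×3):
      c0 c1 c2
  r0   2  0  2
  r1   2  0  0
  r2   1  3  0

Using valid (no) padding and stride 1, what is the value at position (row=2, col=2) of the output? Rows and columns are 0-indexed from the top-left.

-4

The receptive field on the input at this output position is [9 -5 -6 / -3 1 9 / 5 -3 3]. Elementwise product with the kernel and sum: 9·2 + -6·2 + -3·2 + 5·1 + -3·3.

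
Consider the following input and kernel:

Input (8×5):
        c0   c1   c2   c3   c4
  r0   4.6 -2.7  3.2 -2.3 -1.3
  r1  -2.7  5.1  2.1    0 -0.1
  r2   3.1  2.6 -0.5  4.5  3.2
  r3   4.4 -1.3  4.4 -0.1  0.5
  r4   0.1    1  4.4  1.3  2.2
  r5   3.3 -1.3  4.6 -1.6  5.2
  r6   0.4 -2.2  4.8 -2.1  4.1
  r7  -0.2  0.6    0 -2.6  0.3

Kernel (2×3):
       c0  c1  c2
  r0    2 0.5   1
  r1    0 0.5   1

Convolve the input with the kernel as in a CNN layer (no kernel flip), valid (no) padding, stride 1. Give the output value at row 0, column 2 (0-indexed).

The receptive field on the input at this output position is [3.2 -2.3 -1.3 / 2.1 0 -0.1]. Elementwise product with the kernel and sum: 3.2·2 + -2.3·0.5 + -1.3·1 + 0·0.5 + -0.1·1.

3.85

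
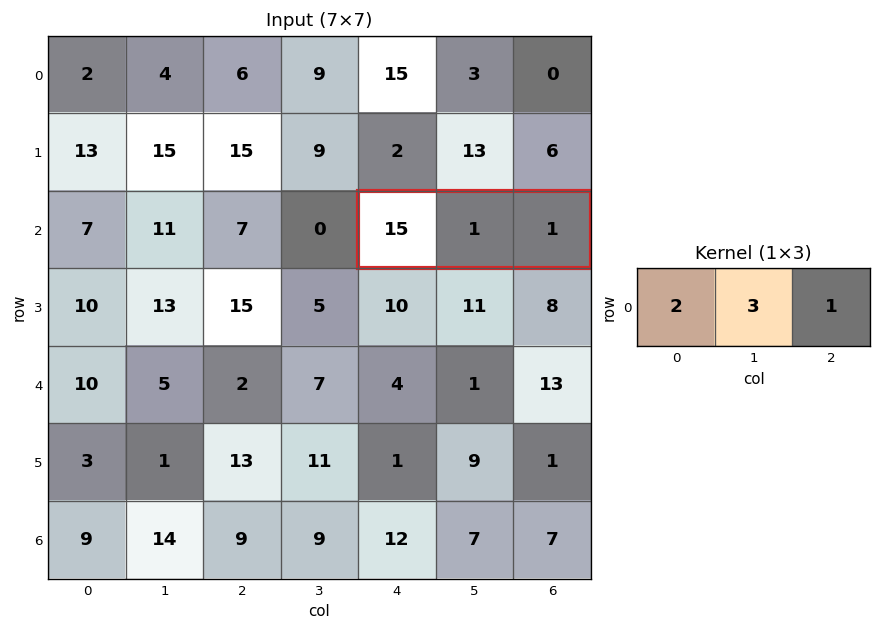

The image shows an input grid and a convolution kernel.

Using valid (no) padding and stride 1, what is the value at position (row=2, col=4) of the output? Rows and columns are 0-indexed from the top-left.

The receptive field on the input at this output position is [15 1 1]. Elementwise product with the kernel and sum: 15·2 + 1·3 + 1·1.

34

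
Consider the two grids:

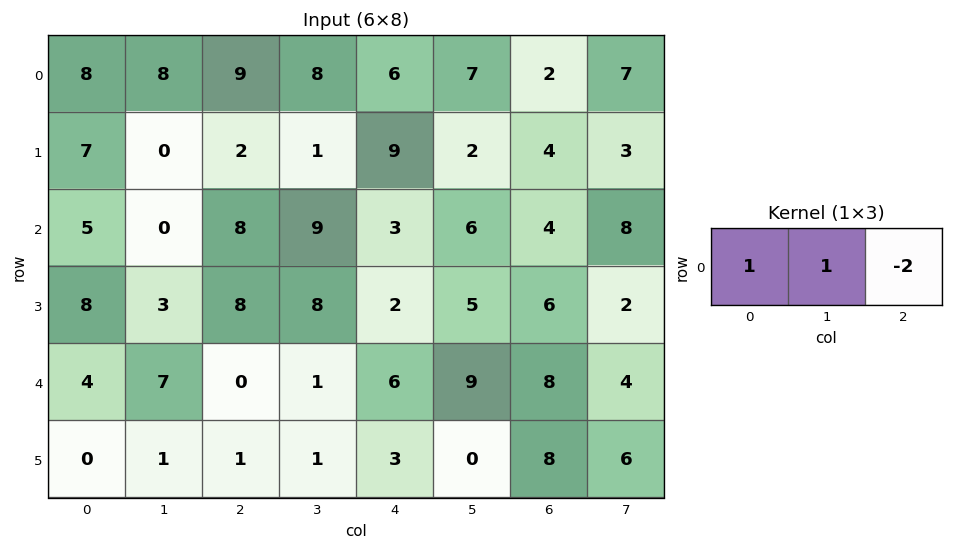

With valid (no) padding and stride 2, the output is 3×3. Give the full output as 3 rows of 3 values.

-2 5 9
-11 11 1
11 -11 -1

Output[0,0]: The receptive field on the input at this output position is [8 8 9]. Elementwise product with the kernel and sum: 8·1 + 8·1 + 9·-2.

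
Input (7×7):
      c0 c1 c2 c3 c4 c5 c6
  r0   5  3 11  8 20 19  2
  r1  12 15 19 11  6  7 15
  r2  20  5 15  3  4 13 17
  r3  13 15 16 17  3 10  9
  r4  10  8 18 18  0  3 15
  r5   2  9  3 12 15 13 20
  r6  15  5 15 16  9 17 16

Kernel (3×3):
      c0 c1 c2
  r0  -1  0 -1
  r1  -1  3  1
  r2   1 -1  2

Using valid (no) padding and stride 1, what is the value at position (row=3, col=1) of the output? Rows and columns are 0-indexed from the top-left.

The receptive field on the input at this output position is [15 16 17 / 8 18 18 / 9 3 12]. Elementwise product with the kernel and sum: 15·-1 + 17·-1 + 8·-1 + 18·3 + 18·1 + 9·1 + 3·-1 + 12·2.

62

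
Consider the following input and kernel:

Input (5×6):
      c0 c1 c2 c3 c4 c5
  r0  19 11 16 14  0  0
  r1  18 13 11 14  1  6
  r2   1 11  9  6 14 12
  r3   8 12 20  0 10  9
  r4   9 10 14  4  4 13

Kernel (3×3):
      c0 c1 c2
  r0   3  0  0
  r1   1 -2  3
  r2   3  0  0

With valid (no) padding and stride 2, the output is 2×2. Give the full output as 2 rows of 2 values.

85 61
74 119

Output[0,0]: The receptive field on the input at this output position is [19 11 16 / 18 13 11 / 1 11 9]. Elementwise product with the kernel and sum: 19·3 + 18·1 + 13·-2 + 11·3 + 1·3.
Output[0,1]: The receptive field on the input at this output position is [16 14 0 / 11 14 1 / 9 6 14]. Elementwise product with the kernel and sum: 16·3 + 11·1 + 14·-2 + 1·3 + 9·3.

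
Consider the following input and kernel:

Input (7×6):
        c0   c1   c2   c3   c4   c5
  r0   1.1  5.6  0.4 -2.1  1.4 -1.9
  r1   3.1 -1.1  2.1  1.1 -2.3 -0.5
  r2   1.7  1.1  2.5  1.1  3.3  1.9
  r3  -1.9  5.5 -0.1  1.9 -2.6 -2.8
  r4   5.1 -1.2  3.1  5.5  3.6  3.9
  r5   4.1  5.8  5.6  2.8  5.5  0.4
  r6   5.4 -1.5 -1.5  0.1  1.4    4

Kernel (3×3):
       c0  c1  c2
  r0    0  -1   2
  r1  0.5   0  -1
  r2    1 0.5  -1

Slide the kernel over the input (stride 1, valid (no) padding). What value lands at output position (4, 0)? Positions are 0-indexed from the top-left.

10

The receptive field on the input at this output position is [5.1 -1.2 3.1 / 4.1 5.8 5.6 / 5.4 -1.5 -1.5]. Elementwise product with the kernel and sum: -1.2·-1 + 3.1·2 + 4.1·0.5 + 5.6·-1 + 5.4·1 + -1.5·0.5 + -1.5·-1.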